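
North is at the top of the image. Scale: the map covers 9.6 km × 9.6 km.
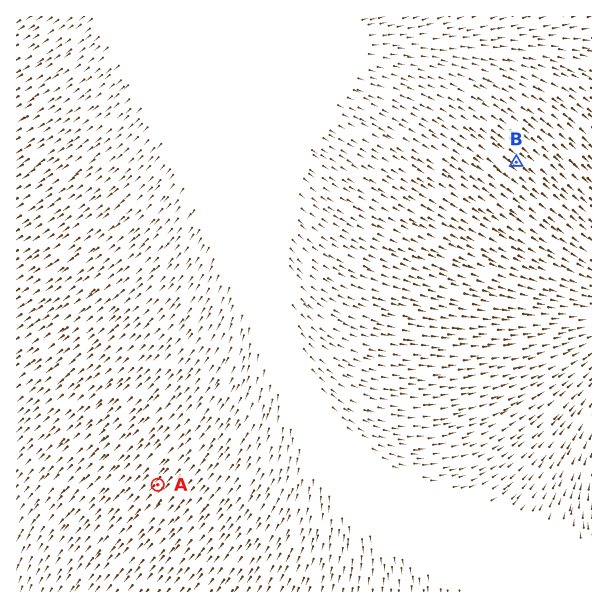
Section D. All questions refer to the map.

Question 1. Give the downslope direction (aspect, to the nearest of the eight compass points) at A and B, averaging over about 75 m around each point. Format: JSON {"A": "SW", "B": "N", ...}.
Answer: {"A": "SW", "B": "SE"}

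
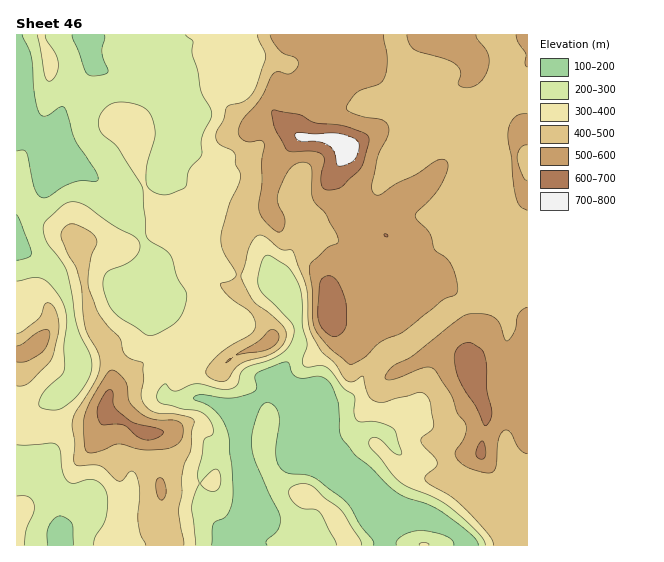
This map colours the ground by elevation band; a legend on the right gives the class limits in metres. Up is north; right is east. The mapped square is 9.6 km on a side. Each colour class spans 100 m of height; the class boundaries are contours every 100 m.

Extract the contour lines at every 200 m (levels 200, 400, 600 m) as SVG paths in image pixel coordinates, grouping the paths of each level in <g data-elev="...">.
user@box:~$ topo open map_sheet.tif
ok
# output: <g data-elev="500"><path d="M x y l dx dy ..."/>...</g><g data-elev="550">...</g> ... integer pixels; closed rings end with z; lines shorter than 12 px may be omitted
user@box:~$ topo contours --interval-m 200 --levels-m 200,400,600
<g data-elev="200"><path d="M47 545l0-12 2-6 5-8 7-3 6 3 5 5 2 21"/><path d="M211 545l2-21 3-3 10-5 4-6 2-9 1-17-4-44-4-15-6-10-9-8-15-7-1-3 8-2 29 3 20-5 4-2 2-3-2-11 2-4 29-11 3 1 3 10 5 4 6 1 16-2 6 2 5 5 8 20 3 33 15 20 14 11 17 18 11 8 9 5 23 7 16 10 27 21 4 5 1 4"/><path d="M374 545l-1-5-12-14-12-21-7-7-29-21-8-2-16-2-9-5-3-7-1-8 3-29 0-9-5-9-7-3-5 2-4 7-5 16-2 13 4 20 25 56-1 11-4 5-8 7-1 3 1 2"/><path d="M454 545l-2-5-6-4-12-4-13-1-10 1-9 4-5 5 0 4"/><path d="M17 215l4 7 10 31-2 4-12 3"/><path d="M22 35l9 22 3 36 5 20 3 3 4 0 13-9 3 0 3 1 10 32 20 31 3 9-3 1-13 0-8 1-12 5-13 10-7 1-4-3-4-7-8-36-3-2-6 1"/><path d="M105 35l-3 17 6 20-4 3-10 1-5-1-3-3-14-37"/></g><g data-elev="400"><path d="M184 545l-5-36 3-16 0-18 2-11 7-15 0-16 3-13-4-3-13-3-22-1-6-4-5-5-3-9 3-15-1-17-12-4-6-5-5-15-12-12-9-12-10-26-1-9 1-13 3-12 5-11-1-5-3-5-6-4-10-5-7-1-7 5-2 8 6 16 10 18 5 17 3 39 4 9 9 16 2 11-4 16-20 33-3 7-1 8 3 17-1 18 4 4 16-1 7 1 14 13 4 2 4-1 7-8 3-1 2 2 5 16-2 35 3 11 5 10"/><path d="M17 386l6 0 6-3 23-24 7-31-1-11-4-10-4-4-4 0-7 16-16 12-6 3"/><path d="M258 35l8 22-10 30-4 8-6 5-19 7-4 13-6 11-1 5 0 4 3 4 12 6 4 3 0 11 6 12-3 9-9 20-8 32 2 14 13 24-3 4-11 4-2 2 10 12 21 16 4 7 0 7-5 8-20 11-13 10-10 12 0 7 8 5 10 1 3-2 6-10 6-5 30-9 8-5 5-6 3-8-2-8-13-13-17-13-13-26 8-29 8-11 4-1 4 1 17 14 9 0 3 3 12 34 4 42 11 21 14 14 8 13 4 4 6 1 10-6 5 19 3 4 4 2 10 1 34-10 4 1 4 3 3 7 4 22-3 6-9 6-1 4 3 6 11 11 2 6-2 4-10 8 0 4 6 5 20 12 11 9 26 27 4 7 2 5"/></g><g data-elev="600"><path d="M479 459l4 0 3-4-1-11-3-3-4 5-2 6 0 4z"/><path d="M147 440l11-2 5-6-5-3-20-5-8-3-15-13-2-5 0-11-3-3-3 1-5 8-4 10-1 8 4 8 2 1 12-1 8 1 16 12z"/><path d="M484 425l2 1 3-3 3-10-5-24-2-30-4-10-10-6-5 0-7 3-4 6-1 7 2 10 5 15 15 23z"/><path d="M331 336l7 0 7-7 2-6-1-15-1-11-6-13-5-6-5-2-6 1-3 6-2 32 3 12z"/><path d="M325 189l6 1 10-3 18-17 4-7 6-19-1-8-5-3-17-7-31-3-16-8-26-5-1 3 3 15 12 22 6 2 21-1 6 2 3 3 1 5-3 19 1 6z"/></g>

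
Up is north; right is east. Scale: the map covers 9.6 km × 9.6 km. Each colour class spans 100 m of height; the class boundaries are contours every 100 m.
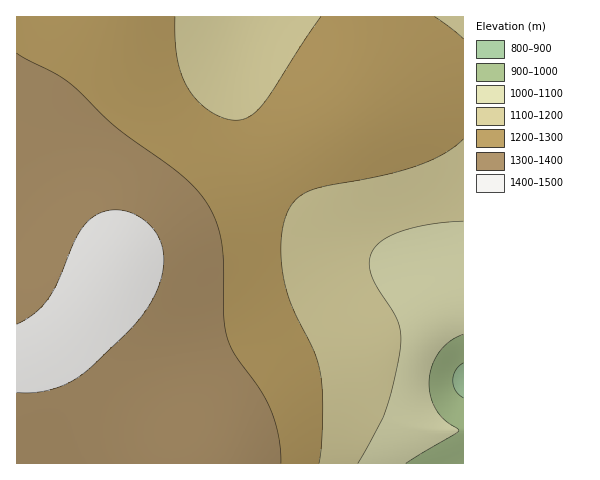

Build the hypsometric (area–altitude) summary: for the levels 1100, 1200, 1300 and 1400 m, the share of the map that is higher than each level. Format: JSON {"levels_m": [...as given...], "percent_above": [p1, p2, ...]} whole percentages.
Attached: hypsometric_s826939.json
{"levels_m": [1100, 1200, 1300, 1400], "percent_above": [91, 71, 37, 8]}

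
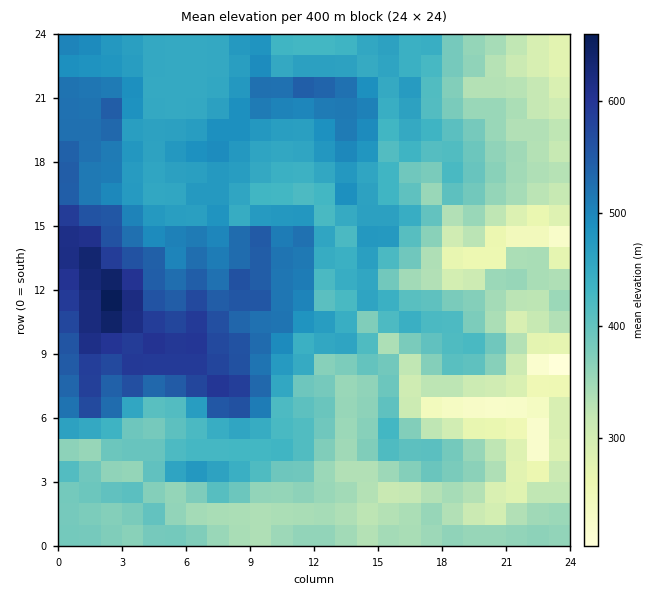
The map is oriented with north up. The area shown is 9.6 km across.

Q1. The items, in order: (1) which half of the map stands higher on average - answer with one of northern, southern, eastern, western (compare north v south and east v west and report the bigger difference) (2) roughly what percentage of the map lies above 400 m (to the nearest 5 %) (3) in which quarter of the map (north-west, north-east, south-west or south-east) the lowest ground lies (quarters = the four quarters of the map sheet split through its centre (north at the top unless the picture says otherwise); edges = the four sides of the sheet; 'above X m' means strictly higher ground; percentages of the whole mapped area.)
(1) On average the western half of the map is the higher ground.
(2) About 55 % of the map lies above 400 m.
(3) The lowest ground is in the south-east quarter.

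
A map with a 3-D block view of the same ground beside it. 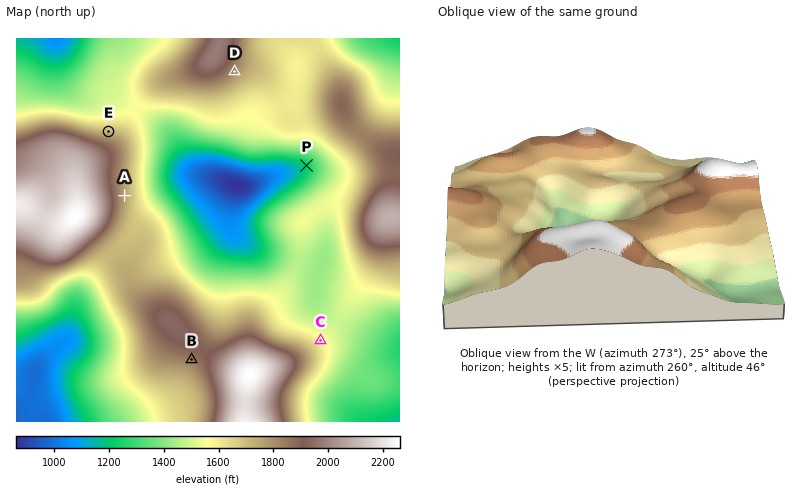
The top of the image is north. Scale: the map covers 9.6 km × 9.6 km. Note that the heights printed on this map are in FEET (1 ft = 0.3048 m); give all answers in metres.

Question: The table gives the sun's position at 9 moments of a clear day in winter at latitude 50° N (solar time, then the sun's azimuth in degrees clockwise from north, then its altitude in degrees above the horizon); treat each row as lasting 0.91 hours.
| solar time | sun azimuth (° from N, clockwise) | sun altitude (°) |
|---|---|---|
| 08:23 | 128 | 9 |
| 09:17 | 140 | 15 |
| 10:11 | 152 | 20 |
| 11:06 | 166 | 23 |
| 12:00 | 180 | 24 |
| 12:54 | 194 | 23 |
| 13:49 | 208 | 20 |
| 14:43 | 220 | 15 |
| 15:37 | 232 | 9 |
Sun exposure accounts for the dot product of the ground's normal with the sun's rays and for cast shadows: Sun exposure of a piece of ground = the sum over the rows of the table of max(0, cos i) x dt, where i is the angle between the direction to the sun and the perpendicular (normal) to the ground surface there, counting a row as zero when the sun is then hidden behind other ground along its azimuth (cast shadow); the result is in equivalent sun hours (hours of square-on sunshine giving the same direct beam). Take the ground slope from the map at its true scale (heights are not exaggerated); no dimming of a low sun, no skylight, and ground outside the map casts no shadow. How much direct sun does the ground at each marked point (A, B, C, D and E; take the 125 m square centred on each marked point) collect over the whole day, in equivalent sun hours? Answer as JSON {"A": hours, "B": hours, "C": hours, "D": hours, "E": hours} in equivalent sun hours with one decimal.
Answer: {"A": 2.4, "B": 2.9, "C": 2.0, "D": 2.8, "E": 1.5}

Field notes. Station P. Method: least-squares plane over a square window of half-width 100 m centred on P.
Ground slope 6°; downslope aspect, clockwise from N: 242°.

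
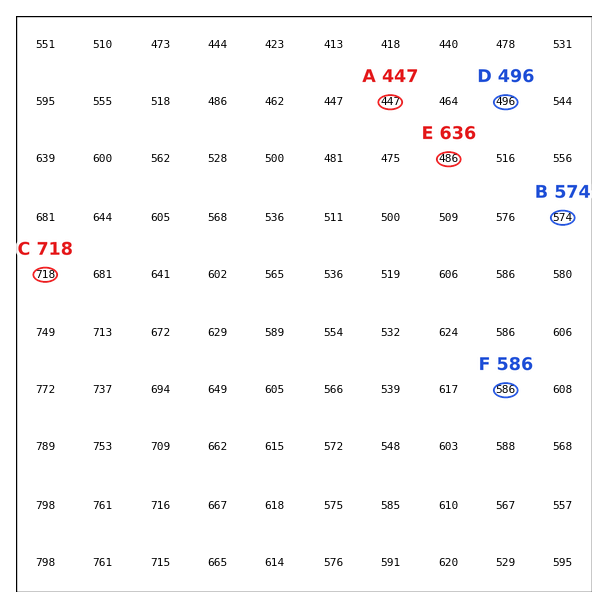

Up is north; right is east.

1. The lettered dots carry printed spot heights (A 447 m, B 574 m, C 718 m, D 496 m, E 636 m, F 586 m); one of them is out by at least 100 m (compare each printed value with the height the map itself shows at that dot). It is E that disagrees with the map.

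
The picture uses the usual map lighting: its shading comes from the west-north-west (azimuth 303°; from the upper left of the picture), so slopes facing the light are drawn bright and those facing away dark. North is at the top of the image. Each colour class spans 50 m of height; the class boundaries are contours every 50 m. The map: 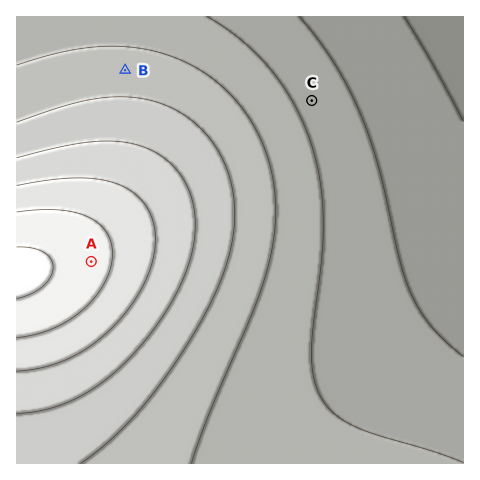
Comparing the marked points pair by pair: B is above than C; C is below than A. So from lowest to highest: C B A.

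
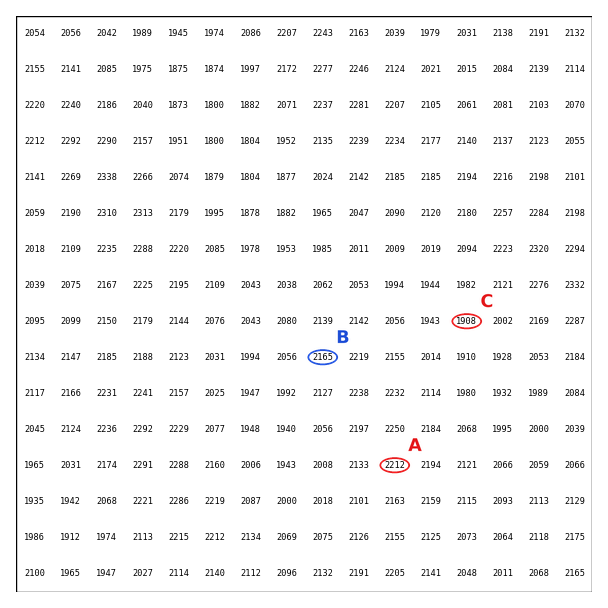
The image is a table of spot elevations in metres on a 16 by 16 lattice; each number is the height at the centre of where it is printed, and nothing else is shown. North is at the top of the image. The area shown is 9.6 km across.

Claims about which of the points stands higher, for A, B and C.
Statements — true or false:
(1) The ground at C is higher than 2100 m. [false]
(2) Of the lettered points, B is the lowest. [false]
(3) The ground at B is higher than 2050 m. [true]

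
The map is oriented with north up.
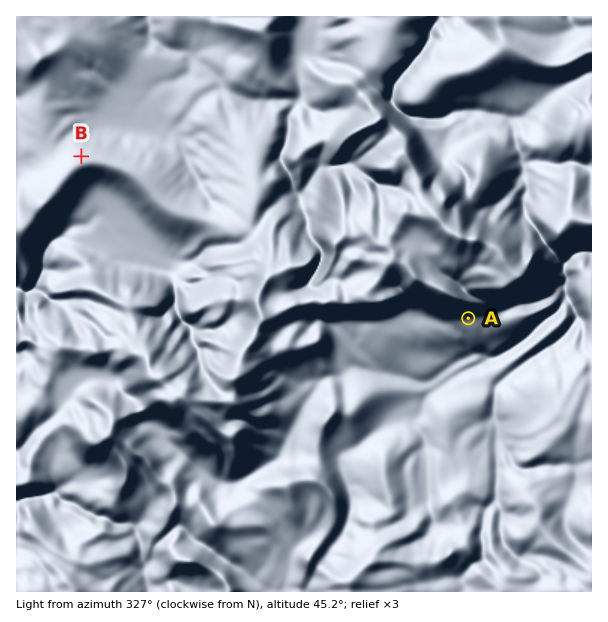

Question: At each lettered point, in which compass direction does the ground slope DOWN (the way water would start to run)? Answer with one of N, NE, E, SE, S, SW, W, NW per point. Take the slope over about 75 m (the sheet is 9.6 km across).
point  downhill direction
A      S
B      N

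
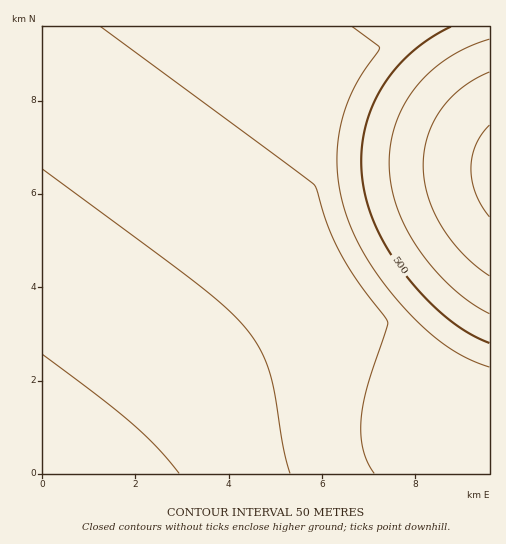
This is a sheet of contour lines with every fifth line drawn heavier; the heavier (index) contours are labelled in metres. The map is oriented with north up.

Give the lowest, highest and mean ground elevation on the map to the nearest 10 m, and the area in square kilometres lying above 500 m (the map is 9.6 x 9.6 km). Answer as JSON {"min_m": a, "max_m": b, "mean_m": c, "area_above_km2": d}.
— {"min_m": 270, "max_m": 660, "mean_m": 410, "area_above_km2": 13.9}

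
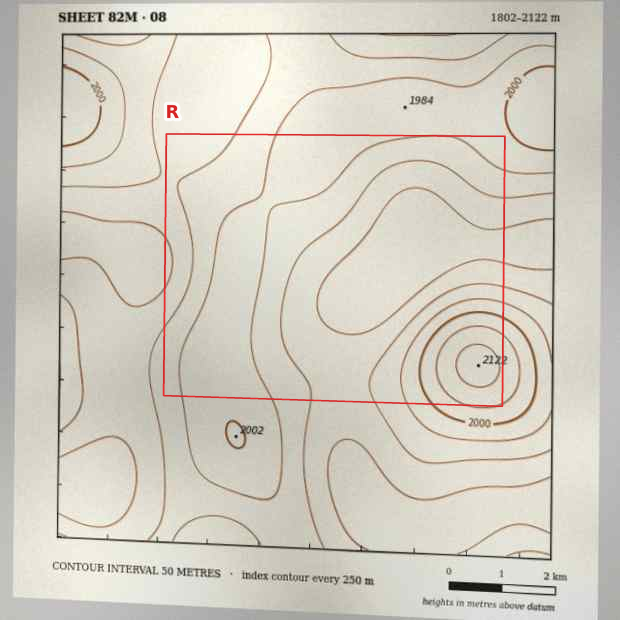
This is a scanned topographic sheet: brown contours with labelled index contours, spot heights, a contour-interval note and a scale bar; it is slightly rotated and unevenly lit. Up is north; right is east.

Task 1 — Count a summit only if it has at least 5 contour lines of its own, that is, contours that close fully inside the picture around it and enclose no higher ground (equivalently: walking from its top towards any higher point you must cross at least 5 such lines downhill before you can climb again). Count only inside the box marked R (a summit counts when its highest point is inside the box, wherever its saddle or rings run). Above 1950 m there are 0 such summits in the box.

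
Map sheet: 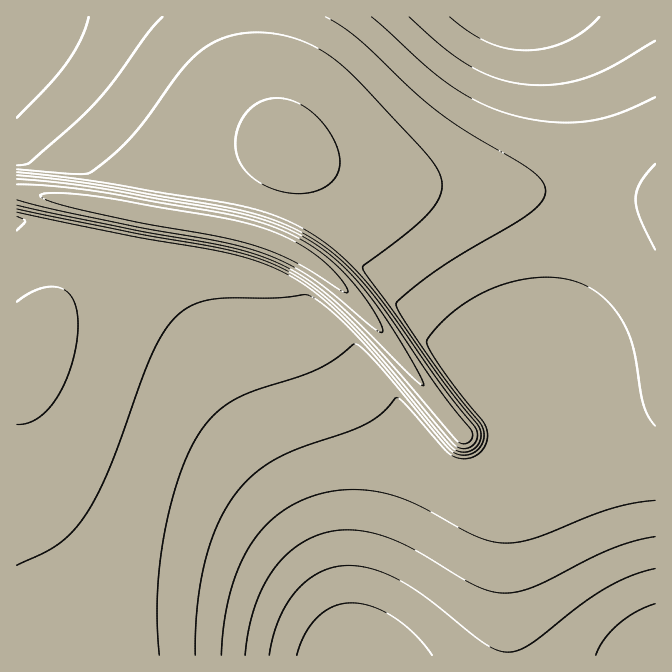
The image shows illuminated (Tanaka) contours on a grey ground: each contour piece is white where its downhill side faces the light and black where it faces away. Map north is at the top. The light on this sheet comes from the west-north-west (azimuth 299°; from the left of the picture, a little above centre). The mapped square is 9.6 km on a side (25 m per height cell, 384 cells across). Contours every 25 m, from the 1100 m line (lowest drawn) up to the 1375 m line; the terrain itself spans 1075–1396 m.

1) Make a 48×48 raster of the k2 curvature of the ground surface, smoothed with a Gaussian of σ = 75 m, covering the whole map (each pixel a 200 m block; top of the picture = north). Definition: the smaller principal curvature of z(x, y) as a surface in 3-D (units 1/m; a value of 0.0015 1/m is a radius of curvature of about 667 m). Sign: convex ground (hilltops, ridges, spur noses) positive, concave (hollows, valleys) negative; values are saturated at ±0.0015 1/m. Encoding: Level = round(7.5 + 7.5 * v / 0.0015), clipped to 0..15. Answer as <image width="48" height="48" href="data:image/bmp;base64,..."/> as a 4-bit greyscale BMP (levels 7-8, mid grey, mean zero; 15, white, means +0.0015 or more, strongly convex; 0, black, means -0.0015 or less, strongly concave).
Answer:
<image width="48" height="48" href="data:image/bmp;base64,Qk32BAAAAAAAAHYAAAAoAAAAMAAAADAAAAABAAQAAAAAAIAEAAATCwAAEwsAABAAAAAAAAAAAAAAABEREQAiIiIAMzMzAERERABVVVUAZmZmAHd3dwCIiIgAmZmZAKqqqgC7u7sAzMzMAN3d3QDu7u4A////AHd3d3d3d3d3d3d3d3d3d3d3d3d3d3d3d3d3d3d3d3d3d3d3d3d3d3d3d3d3d3d3d3d3d3d3d3d3d3d3d3d3d3d3d3d3d3d3d3d3d3d3d3d3d3d3d3d3d3d3d3d3d3d3d3d3d3d3d3d3d3d3d3d3d3d3d3d3d3d3d3d3d3d3d3d3d3d3d3d3d3d3d3d3d3d3d3d3d3d3d3d3d3d3d3d3d3d4iIiId3d3d3d3d3d3d3d3d3d3d3d3d3eIiIiIh3d3d3d3d3d3d3d3d3d3d3d3d3eIiIiIh3d3d3d3d3d3d3d3d3d3d3d3d3eIiIiIh3d3d3d3d3d3d3d3d3d3d3d3d3eIiIiIh3d3d3d3d3d3d3d3d3d3d3d3d3d4iIiIh3d3d3d3d3d3d3d3d3d3d3d3d3d4iIiIh3d3d3d3d3d3d3d3d3d3d3d3d3d3eIiId3d3d4h3d3d3d3d3d3d3d3d3d3cgFoiHd3d3d4iId3d3d3d3d3d3d3d3d3EpQHd3d3d3d4iIh3d3d3d3d3d3d3d3dyGMsGd3d3d3d4iIiHd3d3d3d3d3h3d3dAd4YHd3d3d3d4iIiIh3d3d3d3d4iHd3UGd2BXd3d3d3d4iIiIh3d3d3d3d4iHd2BHdwN3d3d3d3d4iIiIh3d3d3d3eIiHdxJ3cSd3d3d3d3d4iIiId3d3d3d3eIh3cwd3MHd3d3d3d3d4iIiId3d3d3d3d3d3UGd1Bnd3d3d3d3d4iIiHd3d3d3d3d3d2BXdwR3d3d3d3d3d4iIiHd3d3d3d3d3dgR3cDd3d3d3d3d3d4iIh3d3d3d3d3d3YDeIIXd3d3d3d3d3d4iIh3d3d3d3d3d2A3iEBnd3d3d3d3d3d4iId3d3d3d3d3dAR4hQZ3d3d3d3d3d3d4iId3d3d3d3d0AGeIUFd3d3d3d3d3d3d4iHd3d3d3ZTEBV3iEBXd3d3d3d3d3d3d4iHd3dkIAACRneIggZ4h3d3d3d3d3d3d3dlQgABNWd3d4iEAniIiId3d3d3d3d3dwAAE1eIiHeIiHMAV4iIiIh3d3d3d3d3d1Z4iIiHd3dkIAJXiIiIiIh3d3d3d3d3d4iIiIh1MQABNXeIiIiIiIh3d3d3d3d3d4h2UxAAJGd3eIiIiIiIiIh3d3d3d3d3dxAAEkZ3d3d4iIiIiIiIiId3d3d3d3d3d0Z3d3d3d3d4iIiIiIiIh3d3d3d3d3d3d3d3d3d3d3eIiIiIiIiId3d3d3d3d3d3d3d3d3d3d3iIiIiIiIiHd3d3d3d3d3d3d3d3d3d3d4iIiIiIiIiHd3d3d3d3d3d3d3d3d3d3eIiIiIiIiIiHd3d3d3d3d3d3d3d3d3d3eIiIiIiIiIiHd3d3d3d3d3d3d3d3d3d3iIiIiIiIiIiHd3d3d3d3d3d3d3d3d3d3iIiIiIiIiIiId3d3d3d3d3d3d3d3d3d3iIiIiIiIiIiIh3d3d3d3d3d3d3d3d3d3d4iIiIiIiIiIh3d3d3d3d3d3d3d3d3d3d3iIiIiIiIiId3d3d3d3d3d3dw=="/>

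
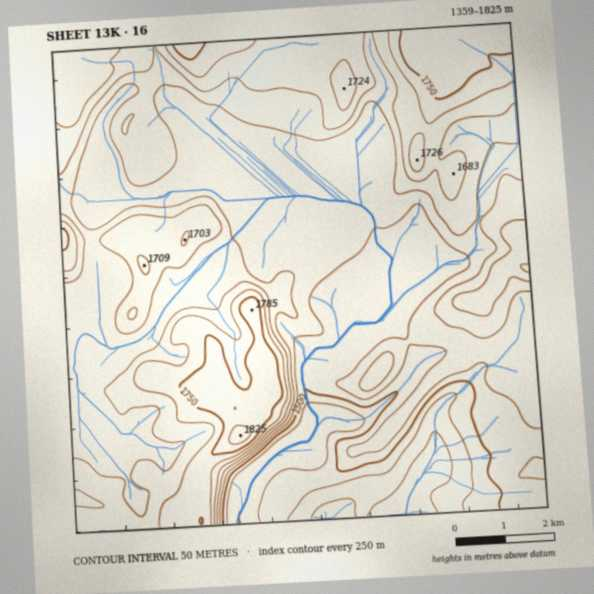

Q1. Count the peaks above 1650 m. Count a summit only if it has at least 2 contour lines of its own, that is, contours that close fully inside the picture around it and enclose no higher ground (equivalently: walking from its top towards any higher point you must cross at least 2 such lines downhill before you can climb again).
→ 2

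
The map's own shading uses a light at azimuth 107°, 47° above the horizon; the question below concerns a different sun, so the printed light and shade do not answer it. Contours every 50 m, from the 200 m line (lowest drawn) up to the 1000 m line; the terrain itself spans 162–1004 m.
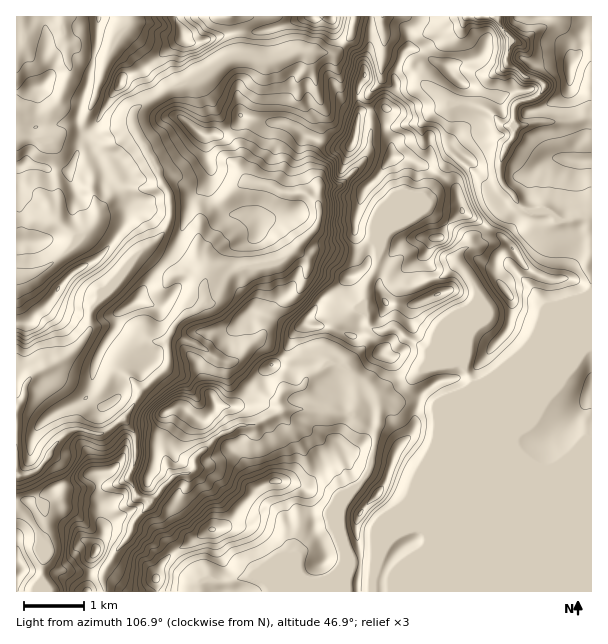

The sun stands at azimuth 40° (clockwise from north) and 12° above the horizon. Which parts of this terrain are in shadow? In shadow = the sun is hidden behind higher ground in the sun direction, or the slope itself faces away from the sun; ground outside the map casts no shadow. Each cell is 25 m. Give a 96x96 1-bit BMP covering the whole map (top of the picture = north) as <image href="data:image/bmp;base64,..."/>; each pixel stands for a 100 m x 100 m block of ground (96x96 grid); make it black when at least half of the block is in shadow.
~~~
<image width="96" height="96" href="data:image/bmp;base64,Qk2+BAAAAAAAAD4AAAAoAAAAYAAAAGAAAAABAAEAAAAAAIAEAAATCwAAEwsAAAIAAAAAAAAA////AAAAAAAfgf8AAAAAAAAAAAAfwH4QAAAAAAAAAAAP4Hw+AABAAAAAAAAP8Hw/wABgAAAAAAAP+Dg/wAAAAAAAAAAH+DAfwAAAAAAAAAAH+AQf/AABgAAAAAAH+AQP/gAHgAAAAAAHwAED/gAHgAAAAAADwAwB/AAHgAAAAAADjAwAAAADgAAAAAAAGAAAAAADgAAAAAAH+AAAAAABgAAAAAAH8AEAAAcBAAAAAAAD8AAAAH+AGAAAAAAB8B4AAH+AAAAAAAAB8B4ABH8AAAAAAAAA+BwADDgAAAAAAAAA+DhACAAAAAAAAADAcDh0AAAAGAAAAADgADx/kAAAHAAAAADhwDzj4AAAHAAAAADB4Dz8cAAADAAAAADC4D/+YAAADAAAAADDQD//AAAAAAAAAADDgD//gAAAAAAAAADD/j//4AAAAAAAAADB/z//PAAAAAAAAADB/z/8PwAAAAAAAACA8B+wHgAAAAAAAAAAAAAAEAAAAAAAAAAAAAADgAAAAAAAAAAAAAADAAAAAAAAAAAAAAAGAAAAcAEAAAAAAAgAAAAA+ACAAAAAAAn4AAAB/AAAAAAAAAD8AGAB/gAIAAAAAAD4AAAf/gAAAACAAAB4cAQ//AAAAADwAABw8D//8AAAAAD8AABz4H//wAAAAAD/EAAvwD//gAAAAAD/HAAfgD//AOAIAAD/DgAQAD/4B8AeAACCDw8AADwAG8AfgAAAB/8AAAAAM/wfwAAAAH8AAAAAOf8fwAAAAAgAAAAAPf/f4AAAAAAAAAIAOA/f44AAAAAAAAOAEACfw+AAAAAAAAPCEAAfh/gAMAAAAA//AAAfB/gAOAAABB/8AAw/DgAAHAAAfx/4AOA+GAAAAAAAf8/8APA8MAAAAAAAf+/+AfgwcAAAAAAAf///AP+AYAAAAAAAD///AP+OQAAAAAABgH//gH4/gAAAAArBwD//AAB4AAAAAAJh4D//AAD8AAAAgABhAB//AAD4AAABgABxAB//AAPwAAAAgQBxAB//AAeAAAAAgABwAB//gAeADAABhABwAB//gAeAGAABhAHwAf//g/+AMAABgAPgA///g/8AcAABgAP+D///A/4AYAABAAf/D///g/wAQAAAAAf/H///8uAAQAAAAA//H///+AAQAAAAAA/+P///OAAAAAAAAA//////OAAAAAAAAA/////uGAAAAAAAAA//T/8PGAAAEAAAAA/8D/4HGAAAMAAAQAf4GBAfOAAAPAAAAAfwGAAfmAAA/8AADABAOAA/mAABn8AADjgAAAA/iAABsGAAB/4AAAA/gAGAP3AAB/8AEAA/gAPgH/gAA//AEAA/gAfgB/AAA4/gAAA/ggfAB/AAAY/wAAA3xg+AD/AAAYP4AHgnxA8AP/AAAAP+AP8HwA4AfnAAAAH/H//DggAAeGAAEAH/////AwAAdAAAOAf////+AAAAfgAAOAfx///8wAAAfgAAOAfgD//4wwAA/gAAGAfgAB/84wAA/gAAGAfgAAf44AAA/wAACAfAAAOAYAAAYAA="/>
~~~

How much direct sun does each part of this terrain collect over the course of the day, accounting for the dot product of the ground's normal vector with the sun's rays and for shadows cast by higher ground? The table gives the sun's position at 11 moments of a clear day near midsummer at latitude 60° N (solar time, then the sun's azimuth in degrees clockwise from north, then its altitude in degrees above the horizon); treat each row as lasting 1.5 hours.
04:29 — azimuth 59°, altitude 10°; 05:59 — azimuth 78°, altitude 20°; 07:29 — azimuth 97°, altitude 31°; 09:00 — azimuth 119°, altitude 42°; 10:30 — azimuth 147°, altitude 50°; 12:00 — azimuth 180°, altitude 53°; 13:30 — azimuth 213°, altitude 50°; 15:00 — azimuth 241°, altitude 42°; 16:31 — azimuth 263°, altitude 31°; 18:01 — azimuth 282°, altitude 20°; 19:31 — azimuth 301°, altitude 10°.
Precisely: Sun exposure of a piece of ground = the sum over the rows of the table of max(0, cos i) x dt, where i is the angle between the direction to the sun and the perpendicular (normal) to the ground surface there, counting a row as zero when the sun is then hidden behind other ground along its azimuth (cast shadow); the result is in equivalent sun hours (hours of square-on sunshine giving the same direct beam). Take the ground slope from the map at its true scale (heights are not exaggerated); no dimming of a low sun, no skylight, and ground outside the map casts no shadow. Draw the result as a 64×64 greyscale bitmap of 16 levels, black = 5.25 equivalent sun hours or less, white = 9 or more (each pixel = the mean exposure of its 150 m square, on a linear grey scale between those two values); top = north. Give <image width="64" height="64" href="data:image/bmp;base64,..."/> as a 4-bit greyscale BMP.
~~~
<image width="64" height="64" href="data:image/bmp;base64,Qk12CAAAAAAAAHYAAAAoAAAAQAAAAEAAAAABAAQAAAAAAAAIAAATCwAAEwsAABAAAAAAAAAAAAAAABEREQAiIiIAMzMzAERERABVVVUAZmZmAHd3dwCIiIgAmZmZAKqqqgC7u7sAzMzMAN3d3QDu7u4A////ALu5y4mGyazu3Mq7vMzN3d3d3d3M3d3d3d3d3d3d3d3d3LzYeLiYqr3MzNzd3MzMzN7d3Mzd3d3d3d3d3d3d3d3ZeKzd63aKqs3c3d7d3MzM3u3dzN7d3d3d3d3d3d3d3cVpjO3dg4hozt3t7u7dzMzM3d3c3e3d3d3d3d3d3d3dmJqp3MzCQ4eM3d3u7u7t3N3M3dzM3t3d3d3d3d3d3d28qbqtiNsmOJe97e3u7u3d3czNy8y83d3d3d3d3d3d3bzLy4Vs3YSGRnfO7u7u3d3NrL3LzMu83d3d3d3d3d3drNy4VczNxYd0A1ms3d3d3c26ndyrzMzN3d3d3d3d3d3NzLhrzMzaJapiJXndzd3d3cqK3brMzM3d3d3d3d3d3e3MysvN3IdVnLdCN77c7t3u3JadzbvMzd3d3d3d3d3dm83buszMk7hLynRFa+7u7u7cyFrdy7zN3d3d3d3d3d0TeszMzZMH3UW5mIV6zu7uzN7chJ3LvMzd3d3d3d3d3WICJ87u6Qfe1UebiIVHqqvN7u63fcy8zN3d3d3d3d3d7HQyRqvMIK7N2oq7l1Mlis3e7sqc3bzM3d3d3d3d3d3O1WdiEClAnd7bvtzKhleKzd3u2qzd3Mzd3d3d3e7d3b3bjMkxFCCt3u6nztzLqarMze3but7szN3d3d3e7u3dve2VmCNVEaze7ttZvMzLu7vNy8y6ze283d3d3d3e7t287togR0QGre7u3bVZrMzLzLqrvMqb3bzd3d3d3d3u7rve7dzboiut7u7u3rq5zN3bqrzd3LrMvd3d3d3d3d7uu6zu7u7IZ4vu7c3u7u7MzMzMzd3cy8rN3d3d3d3d3e7Lub3u7exTIDzIjN3d7u7t7u7t3d3czMzd3d3d3d3d3tzbmb3d3cIwACGshq3d7d3d3d3d3e3e3c3d3d3d3d3e3d3KrN3Ny4QAA2M2nd7d3d3d3d3u7bzu7d3d3d3d3c3tzdzM3dzO2nQ2QTZp3u7e3dy7zu7sqKze7t3d3d3dzO7d3Mvd3e7dmszKiFWu7t7t3L3u7u7bqrze7c3d3d3L7u7bl83d3d2szbmst0SL3d3d3e7u7tzd3c3u3M3d3dzu7d2mjd3d3JvJa+7skyvtzNze3NzNzd3dzO7tzN3d3d3d7tlb7t3dunjO7u26q+7d3d7sq6nO3d3bvu7czd3dzc3e3Hbe3d7ave7e7su63t3d3dypre3czMqa7t3N3d3u3t7tyb7t3exkZ6zu7bmM3NzMzeze7tzLu5jN3czN3azu7d2q3u7u7rhkJb7uxhO83dy97d7u7bu7uc3dzN3dic7tzKRK7u7u3duDOczGEE3e7cze7u7dy7us3tzM3d2Xi+3MyUJ8zM3t3ctzm8tSKd7u3Mq5nN3dqM3svM3t3blmzd3LtjnMzN3N3LZGmpIhje7cu9yEWLp63crM7u7t3KVM3e27Vr3czd3cumVmhERK7uzd7uyERYvcu87u7tzu2kTN3tumne7e7d3LuXZ3aJiL3d3e7ux4u9y77Id3nO7utSfd7bmL3u3d3d3cynZoVHzd3c3uyavKvc61abvd7u7slnze25jO7e7u7u7rmMp4nN3d3c7c2oec3Waczd3u7u3cqt7tyZ3s3u3e7dy5m7zO3d3e7tvdqprFWL3d3czMzd3Lvu7ti+ze7t3czauGis7c3aqru83MylOLzd3d3MzN7ty97u653d7u7dzNuoervdzN2mZZ3N6gKtzdzN3d3d7u7c3e7sre7d3d3MzKdJi93MzdyZrd2UabzN3u3e7u3e7u3d3dqs7uy8y7u5g0qaztzMzcvMx1ebvO7u7u7t7d7t7d3dyrzu7LqqqZZTi6zO7czMzLy3eKq+7u7u7t7t7d3u3Mup3N7uyqqqzKqJU63u3M3M3JeZqe7u7u7u7u7t7t3e7a3cze7cvN7synqnNs7u7u7bmJuM7u7u7u7u7t3e3e24nd3e7dzd7t26masyfe7u7apIzIrd7u7u7dzMzd7d7JjO7u7svN3u3bu6rcda7u3clY7MmM3e7u7qurzN7t3Ji97u7u3e3u7uzNzN3Hi8uqqK2azFvczMzMus3c3d3Kms3e7u7u3u7u7t2ovdmsu6uaya3dl83Lu8zd7uzN3cur3d3u7t7u7u7ux3RLyLu8mqqr3d3WrMzMze3u7d3dzMve7ux4nO7u7tt1VHrJzJZjSLzd2mp4mrzM3d3c3L3d27zdtEda3ty7llYYiLve7bdb3d3N193d7t3d3dzLrO3chDQlmImpiHZVo3t2nN25rM3d3N6yjO7u7u7u3cya7t3JRFmpqamZqqmVu3lSZCSLzd7u7tkgLO7t3u7cvIi93t25mruZuaqru3jJe9UCiazN7u3d3ckEzu27zdy7pXze7u3Mupiaqqq8erNp3ATMzd7tvKqXACrO3burzcvGdr7u7u3MpUaZqryacIeoJKvd7trNwwBKvd3dzMzM28qDe83d3dzJZoq7q8pCeGZEze7tze7qBs3dzd3d3c3M3LiZrO7bzcqrvNy6u4eFB4rO3aiKvdsDat3M3d3d3Mzdypmazu3L3Mze3czd7qA6uovMu7q82xAb3czd3d3d3d3LuazM3Km97t7u7t3etGu7q7zN27zHBcvMzN3e3d3dzd26l3u4ZIrMvN3czN20fLzd3d3JhlAb7czM3t3d3dzN3dzN3ZaKqau7u83d3beLu7vd3bcwAJ3u7t3d"/>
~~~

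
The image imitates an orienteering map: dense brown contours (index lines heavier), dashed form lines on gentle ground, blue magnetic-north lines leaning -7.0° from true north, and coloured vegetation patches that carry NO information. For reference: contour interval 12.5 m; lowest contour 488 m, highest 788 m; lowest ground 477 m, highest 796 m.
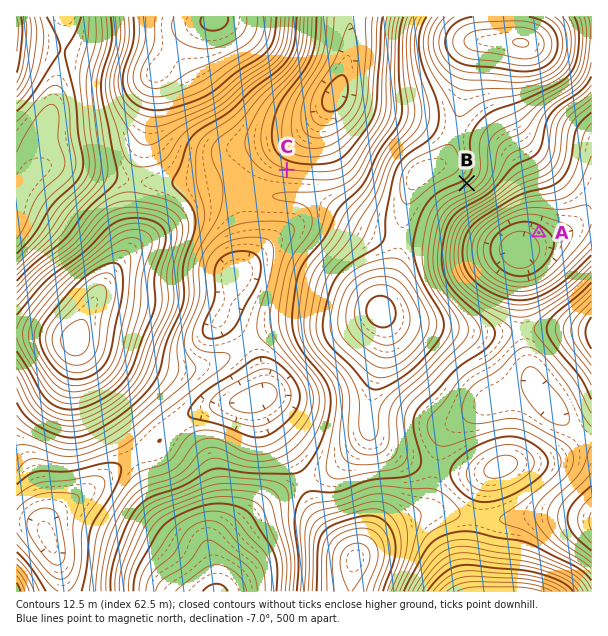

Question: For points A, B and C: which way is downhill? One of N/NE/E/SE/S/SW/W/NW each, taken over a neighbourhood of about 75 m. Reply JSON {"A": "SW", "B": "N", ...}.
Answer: {"A": "SW", "B": "SE", "C": "N"}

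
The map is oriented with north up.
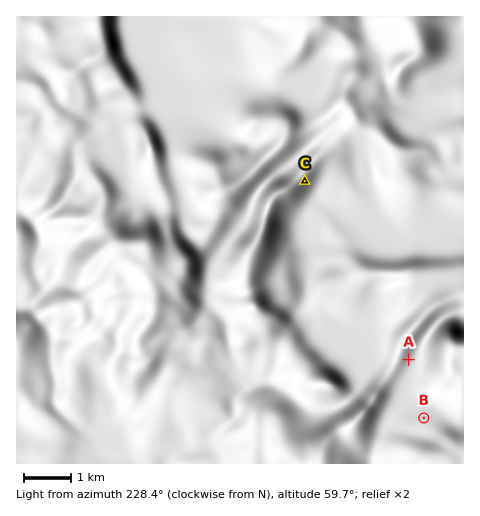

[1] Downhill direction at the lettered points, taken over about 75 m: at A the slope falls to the SE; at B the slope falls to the NW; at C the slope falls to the SE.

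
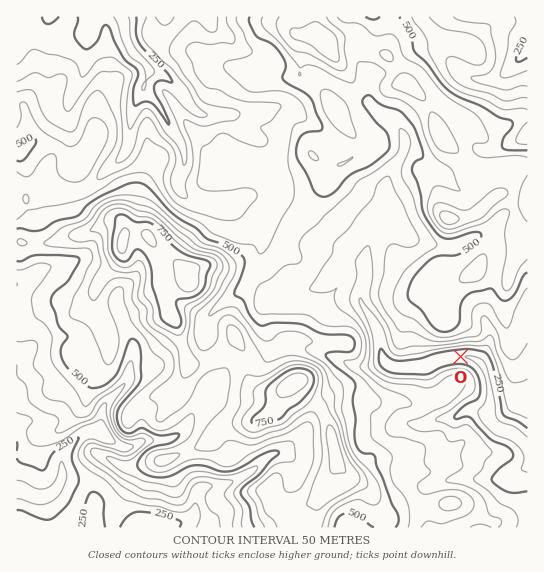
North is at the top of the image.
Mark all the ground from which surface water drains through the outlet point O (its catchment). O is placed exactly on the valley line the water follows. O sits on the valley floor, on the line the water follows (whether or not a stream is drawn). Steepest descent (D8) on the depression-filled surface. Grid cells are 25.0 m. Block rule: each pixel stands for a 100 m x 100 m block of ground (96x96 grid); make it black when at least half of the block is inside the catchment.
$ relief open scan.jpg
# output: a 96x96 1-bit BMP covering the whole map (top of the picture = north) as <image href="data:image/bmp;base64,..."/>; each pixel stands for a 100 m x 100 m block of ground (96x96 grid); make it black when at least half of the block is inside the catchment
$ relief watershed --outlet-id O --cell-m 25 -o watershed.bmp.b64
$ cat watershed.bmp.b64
<image width="96" height="96" href="data:image/bmp;base64,Qk2+BAAAAAAAAD4AAAAoAAAAYAAAAGAAAAABAAEAAAAAAIAEAAATCwAAEwsAAAIAAAAAAAAA////AAAAAAAAAAAAAAAAAAAAAAAAAAAAAAAAAAAAAAAAAAAAAAAAAAAAAAAAAAAAAAAAAAAAAAAAAAAAAAAAAAAAAAAAAAAAAAAAAAAAAAAAAAAAAAAAAAAAAAAAAAAAAAAAAAAAAAAAAAAAAAAAAAAAAAAAAAAAAAAAAAAAAAAAAAAAAAAAAAAAAAAAAAAAAAAAAAAAAAAAAAAAAAAAAAAAAAAAAAAAAAAAAAAAAAAAAAAAAAAAAAAAAAAAAAAAAAAAAAAAAAAAAAAAAAAAAAAAAAAAAAAAAAAAAAAAAAAAAAAAAAAAAAAAAAAAAAAAAAAAAAAAAAAAAAAAAAAAAAAAAAAAAAAAAAAAAAAAAAAAAAAAAAAAAAAAAAAAAAAAAAAAwAB4AAAAAAAAAAAB4H//AAAAAAAAAAAD////gAAAAAAAAAfn////wAAAAAAAAA//////wAAAAAAAAB//////4AAAAAAAAB//////8AAAAAAAAB//////8AAAAAAA8B//////8AAAAAAA/B//////4AAAAAAB/j//////4AAAAAAB/z//////4AAAAAAB////////4AAAAAAB////////4AAAAAAD////////wAAAAAAD////////gAAAAAAH////////AAAAAAAH////////AAAAAAAP////////AAAAAAAP////////AAAAAAAP////////gAAAAAAP////////gAAAAAAP////////wAAAAAAD////////8AAAAAAA////////+AAAAAAAfAP//////gAAAAAAAAD//////gAAAAAAAAD//////gAAAAAAAAB//////wAAAAAAAAA//////4AAAAAAAAA//////8AAAAAAAAAf//////wAAAAAAAAf//////wAAAAAAAAP//////wAAAAAAAAH//////wAAAAAAAAD//////wAAAAAAAAD//////wAAAAAAAAB//////gAAAAAAAAB//////AAAAAAAAAA/////+AAAAAAAAAAf////+AAAAAAAAAAP////+AAAAAAAAAAP////+AAAAAAAAAAP////+AAAAAAAAAAH////+AAAAAAAAAAB///+AAAAAAAAAAAAf//8AAAAAAAAAAAAP//4AAAAAAAAAAAAP//wAAAAAAAAAAAAP//AAAAAAAAAAAAAf//AAAAAAAAAAAAA//+AAAAAAAAAAAAA//+AAAAAAAAAAAAB//8AAAAAAAAAAAAD//8AAAAAAAAAAAAD//8AAAAAAAAAAAAH//4AAAAAAAAAAAAH//wAAAAAAAAAAAAP//gAAAAAAAAAAAAf//AAAAAAAAAAAAB//+AAAAAAAAAAAAD//8AAAAAAAAAAAAH//8AAAAAAAAAAAAH//8AAAAAAAAAAAAH//4AAAAAAAAAAAAH//wAAAAAAAAAAAAH/+AAAAAAAAAAAAAH/4AAAAAAAAAAAAAH34AAAAAAAAAAAAAAAQAAAAAAAAAAAAAAAAAAAAAAAAAAAAAAAAAAAAAAAAAAAAAAAAAAAAA="/>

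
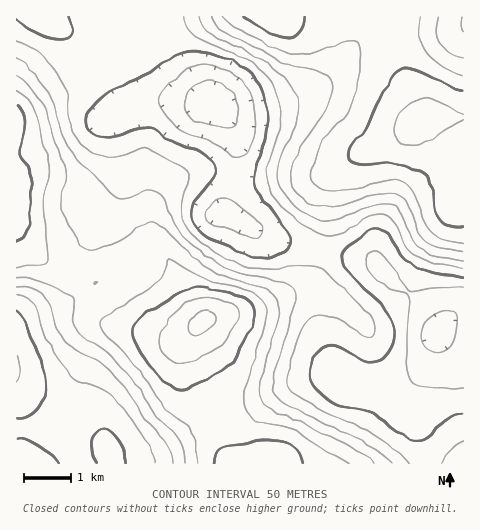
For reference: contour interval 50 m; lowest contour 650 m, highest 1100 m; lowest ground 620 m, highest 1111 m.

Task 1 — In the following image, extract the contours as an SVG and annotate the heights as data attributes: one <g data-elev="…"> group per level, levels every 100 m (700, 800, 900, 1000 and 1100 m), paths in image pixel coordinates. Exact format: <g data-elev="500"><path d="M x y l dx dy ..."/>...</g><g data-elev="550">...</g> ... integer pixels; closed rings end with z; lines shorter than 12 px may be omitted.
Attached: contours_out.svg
<g data-elev="700"><path d="M463 389l-44-2-8-5-3-8-2-11 1-29 2-30-1-9-2-2-16-5-13-8-10-11-1-10 2-4 4-3 5 0 4 2 30 36 29-3 23 1"/><path d="M17 356l4 15-1 6-3 5"/><path d="M252 238l-42-15-4-7 2-9 9-7 10-1 26 17 7 8 3 7-4 6z"/><path d="M236 157l-26-16-30-11-9-8-11-16-1-7 3-8 13-13 14-10 14-3 18 3 17 9 10 12 7 23 0 21-3 10-4 8-6 5z"/></g><g data-elev="800"><path d="M409 463l-13-12-22-16-16-9-36-15-27-16-7-10 0-14 10-32 6-14 7-8 8-2 11 1 13 6 21 14 5 1 4-2 2-5-2-7-14-19-31-30-12-7-14-2-31 5-19-2-22-8-29-18-13-13-6-14 0-14 7-23 0-5-2-4-40-20-8 0-17 7-10 1-14-2-13-7-8-8-6-10-3-12-1-27-14-23-7-9-7-7-22-10"/><path d="M463 441l-11 7-11 15"/><path d="M17 295l10 3 7 6 13 35 12 19 15 20 6 4 14 3 8 4 9 7 9 10 30 40 3 8 1 9"/><path d="M184 17l2 10 7 8 56 26 14 10 9 12 7 22 2 15-3 12-10 33-1 16 7 15 21 23 19 13 8 3 8 0 14-4 27-15 7-2 7 1 8 6 12 24 11 11 16 7 31 5"/></g><g data-elev="900"><path d="M375 463l-22-15-53-27-28-11-9-8-3-9 1-10 18-69-1-13-6-8-10-5-37-11-16-8-13-9-32-32-10-5-4-1-6 2-22 16-24 10-9 0-9-6-10-15-8-19-1-9 5-20 0-10-14-35-6-26-11-17-18-17"/><path d="M17 277l12 1 11 2 33 19 1 5-1 16 3 10 6 6 26 17 25 28 21 33 25 25 4 10 2 14"/><path d="M463 59l-14-6-9-10-3-11 2-15"/><path d="M211 17l4 8 8 6 53 28 18 8 29 6 7 5 2 12-6 18-24 37-11 23-1 8 2 7 8 13 13 9 14 2 16-3 39-11 14 1 6 3 5 6 10 27 8 10 14 7 24 6"/></g><g data-elev="1000"><path d="M304 463l-5-9-7-8-9-5-12-1-48 7-7 6-3 10"/><path d="M177 389l6 0 9-3 30-15 10-9 9-14 13-28 0-11-6-8-11-5-16-5-18-3-11 0-11 4-32 19-12 10-4 6 0 7 7 17 8 12 12 13 9 9z"/><path d="M17 242l7-7 5-11 2-42-2-10-9-20 0-7 5-16 0-10-3-8-5-6"/><path d="M463 91l-47-21-9-1-6 1-6 6-7 9-21 42-16 19-3 7 2 7 7 4 40 1 15 3 10 4 5 4 3 6 5 28 5 10 9 6 14 0"/><path d="M243 17l29 16 15 5 7-2 6-4 3-6 1-9"/></g><g data-elev="1100"><path d="M194 335l8-1 9-6 5-8-2-6-5-2-6-1-10 5-3 5-1 6 1 6z"/></g>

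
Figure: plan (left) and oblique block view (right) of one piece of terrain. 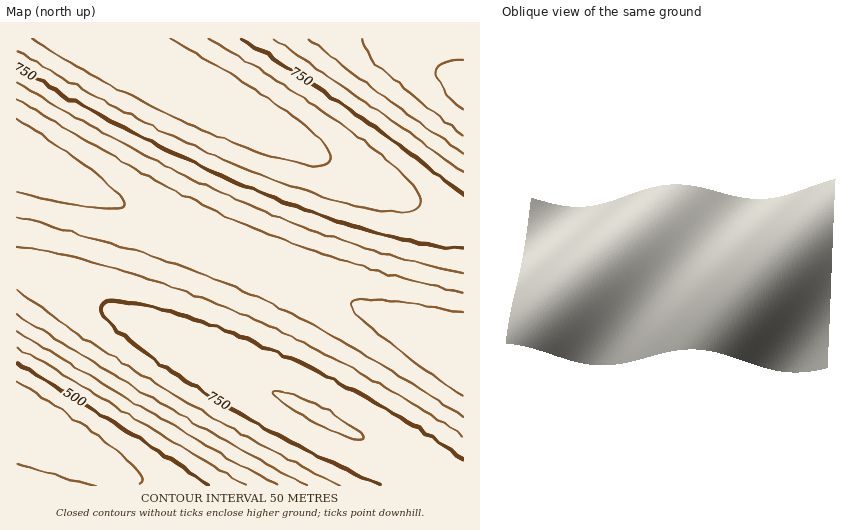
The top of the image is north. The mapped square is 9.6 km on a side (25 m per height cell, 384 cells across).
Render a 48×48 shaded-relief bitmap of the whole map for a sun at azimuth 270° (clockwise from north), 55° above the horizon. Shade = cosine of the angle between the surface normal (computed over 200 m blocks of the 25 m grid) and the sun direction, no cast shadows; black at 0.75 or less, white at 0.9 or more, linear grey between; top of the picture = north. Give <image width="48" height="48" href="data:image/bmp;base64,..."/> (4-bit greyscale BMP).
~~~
<image width="48" height="48" href="data:image/bmp;base64,Qk32BAAAAAAAAHYAAAAoAAAAMAAAADAAAAABAAQAAAAAAIAEAAATCwAAEwsAABAAAAAAAAAAAAAAABEREQAiIiIAMzMzAERERABVVVUAZmZmAHd3dwCIiIgAmZmZAKqqqgC7u7sAzMzMAN3d3QDu7u4A////AEVVVWZnd4iJmZqqqqqqqqqqqpmZiId2ZlVVZmd3iImZqqqqqqqqqqqqqZmYh3dmVVVmZ3eIiZmqqqqqqqqqqqqpmZiId2ZVRGZnd4iJmaqqqqu7u6qqqqqZmIh3ZlVEM2Z3iImZqqqqu7u7u6qqqpmZiHd2ZVRDM3eIiZmqqqq7u7u7uqqqqZmIh3ZlVEMzIoiJmaqqq7u7u7u7qqqpmYiHdmVUQzMiIomZqqqru7u7u7uqqqqZmId2ZlVEMyIiIpmqqqu7u7u7u7qqqpmYiHdmVUQzMiIiIqqqq7u7u7u7uqqqmZiId2ZVREMzIiIiIqqqu7u7u7u7qqqpmYh3ZlVUQzMiIiIiI6q7u7u7u7uqqqmZiHd2ZVREMzIiIiIzM7u7u7u7u6qqqZmIh3ZlVEQzMzIiMzMzRLu7u7u7qqqpmYiHdmVVREMzMzMzMzREVbu7u7uqqqmZiId2ZlVEQzMzMzMzRERVVbu7u6qqqZmYh3dmVVREMzMzMzRERVVWZru7qqqpmZiHd2ZVVERDMzM0RERVVWZmd7uqqqmZmId3ZlVURERERERERVVWZmd3d6qqqZmYiHdmZVVERERERERVVWZmd3d3eKqpmZiId2ZlVVRERERERVVWZmZ3d3iIiJmZmIh3ZmVVVERERERVVWZmZ3d3iIiIiJmYiHdmZVVVREREVVVVZmZ3d3iIiIiIiIiHd2ZmVVVURFVVVVZmZ3d3iIiIiIiIiId3ZmZVVVVVVVVVZmZ3d3iIiIiIiIiIiHdmZlVVVVVVVVZmZ3d4iIiIiIiIiIiIiGZmVVVVVVVVZmZ3d4iIiIiJmYiIiIiHd2ZVVVVVVVZmZ3d4iIiImZmZmYiIiId3d1VVVVVVZmZ3d3iIiJmZmZmZmYiIiHd2ZlVVVVZmZnd3iIiJmZmZmZmZmIiId3dmVVVVVmZnd3iIiJmZmZmZmZmZiIh3d2ZVVFVmZmd3iIiJmZmZmZmZmZmIiId3ZmVURGZmd3eIiJmZmZmZmZmZmZiIh3dmZVRDM2Z3eIiJmZmZqqqqmZmZmYiId2ZlVEMzInd4iImZmaqqqqqqmZmZiIh3dmVUQzMiIYiImZmaqqqqqqqpmZmYiHd2ZVRDMyIhEYiZmaqqqqqqqqqZmZiIh3ZlVUQzIiEREZmZqqqqqqqqqqmZmYiHdmZVRDMiIREREZqqqqqqqqqqqpmZiId3ZlVEMyIhEREREaqqqqqqqqqqqZmYiHdmVUQzIiEREREREaqqqqqqqqqpmZiId2ZVRDMyIhERERESIru7u6qqqqqZmYh3dmVUQzIiERERERIiM7u7u6qqqqmZiId2ZVRDMiIhEREREiIzNLu7uqqqqZmIh3ZlVEMzIiEREREiIjM0RLu7qqqpmZiHdmZVRDMiIhERESIiMzRFVbuqqqqZmIh3ZlVEMzIiIRESIiMzREVVZqqqqpmYiHdmVUQzMiIiIiIiIzNERVVmZ6qqqZmId2ZVVEMzIiIiIiIzM0RFVmZnd6qpmYh3dmVUQzMyIiIiIjM0RFVWZmd3dw=="/>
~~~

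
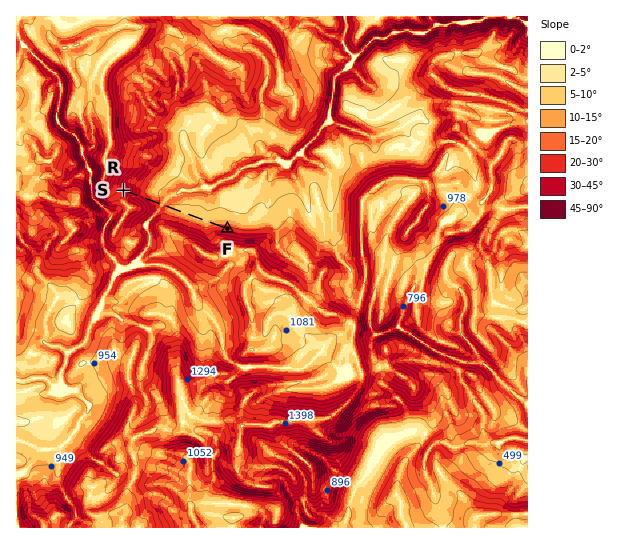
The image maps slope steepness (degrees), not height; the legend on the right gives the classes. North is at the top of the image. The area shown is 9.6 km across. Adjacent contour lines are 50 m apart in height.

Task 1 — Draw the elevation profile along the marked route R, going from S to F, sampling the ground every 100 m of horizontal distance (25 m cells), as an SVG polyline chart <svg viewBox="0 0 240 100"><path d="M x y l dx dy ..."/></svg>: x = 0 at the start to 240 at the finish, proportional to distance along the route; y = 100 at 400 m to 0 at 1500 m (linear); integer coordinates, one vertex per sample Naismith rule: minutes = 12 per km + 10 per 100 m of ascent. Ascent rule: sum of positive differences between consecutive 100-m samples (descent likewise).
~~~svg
<svg viewBox="0 0 240 100"><path d="M0 36l12 4 11 7 12 6 11 3 12 2 11 2 12 3 11 2 12-2 11-1 12 0 11 0 12 0 12 0 11 0 12 0 11-1 12-1 11-1 12-1 9-1"/></svg>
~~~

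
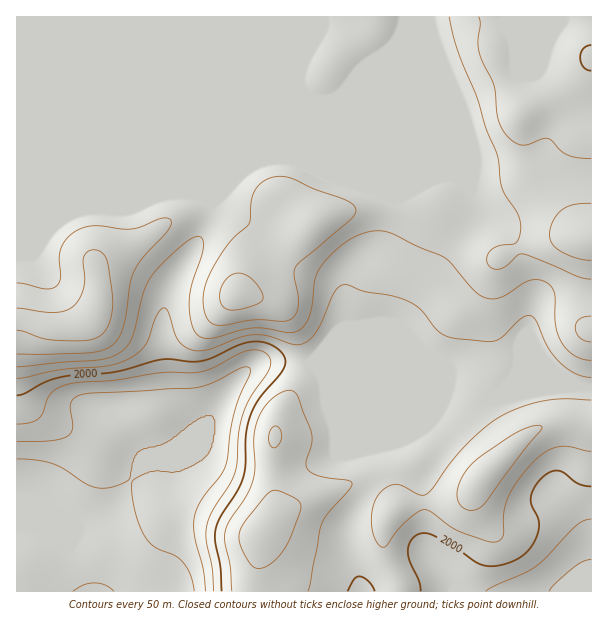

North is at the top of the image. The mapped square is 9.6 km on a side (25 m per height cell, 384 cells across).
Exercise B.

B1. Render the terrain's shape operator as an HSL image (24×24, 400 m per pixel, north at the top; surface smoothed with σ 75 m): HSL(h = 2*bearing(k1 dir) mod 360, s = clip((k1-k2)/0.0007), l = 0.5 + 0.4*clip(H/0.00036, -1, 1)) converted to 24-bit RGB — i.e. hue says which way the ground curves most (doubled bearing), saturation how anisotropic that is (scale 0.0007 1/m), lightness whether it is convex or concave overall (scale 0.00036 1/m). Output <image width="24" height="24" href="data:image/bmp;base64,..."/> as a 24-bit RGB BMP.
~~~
<image width="24" height="24" href="data:image/bmp;base64,Qk32BgAAAAAAADYAAAAoAAAAGAAAABgAAAABABgAAAAAAMAGAAATCwAAEwsAAAAAAAAAAAAAjJaUeHuUh2ySdmqCc4CHkH9qUUxsBwwzvtJq9eieqaZmfJ1wfJOTZliTTi5uj+RzntupZRuRgy0/vHkVgogaTYAiLnZDa4FxmYqbimySdmeQi3mbgGORnnJ0V06DEgpbrc9t6+yauriIfZ50Z5R6RTmEhDmixf2HVzcgQA8og1FBxrabuLvQgqu/So6POWdSh3lkgnJzcWl8fmpkf1uEpIiEU2GlADamxtjn7t3fzKeqqpOEdo1aIyxRbEKp+c2gXR9oTjKFi7eIZ916hcq+tHzLnWO5SkOMgH12gFtfhkxIcIdSUI2NkLWkZnm2D3CmO7Sr4oqH4KmbypXI1nzSMzyRG5SR58zEmFz0Oizz2LXGv9yFLIg1R2JytkuTkkuIdGpIbk5OlH5sh7OAOq6dXqdlVoF4QIKQIENb0FAn//F1U6hIk123vWnkSVzMeK9FimlHIlOI3ZzT98vOun9NHkg1Tzxhr2l2bHJHT4hebLaTl7mXVoOIYn1adYBoOXJPDAopxUco//e0fZ5DMnE0VmY9fZxDS1q2xILEMXiVMZ196qvH/8nlm0CwJENIjKtRfK+mYtjCWMvLknmjrE2Qko5XQI5CX4ByAAwziXTT+/HQoK7BT0uuYluDfoB8dYFpXYFKlldnOoJQMok33oiy/7X5c1rscqbXkdGMRL93QWU4Z1Y3jWZLrYaCom2AU3RBASkyF8rR++bQzYmBaDx3fHWBgH9/gH9/f4B/YX+AmnZwSY5LJoQloMVNwJDhd2fT28oANCYCLygELzUAL1YBRWIOblofoZ4mBmItADMj7dBZ/YiGiEiYf36AgH9/gIB/gIB/en6AXX6NmoV4cINqZYFEeHonaU0L1Wyu31DRlWLOj9q8Ve7TLZDkgDbN4qdcRpwRADMNGTMA6dgAiJJIf4B/gIB/gIB/gH9/gmZhbnpOlZtlb5J2gXOBeAc835A6hnrmx7/41c/829zwmNXmAEHTUgDv/cPm+oylNRpOBkUWhP9JAKZNXoF6f4B+gH5+gE5po05Yg5licJxSTZNHVSVuqEPP4Ovph63fcnvczGrX6s7AxJ+TEyBgDRVu1XTN/M/pzbr/y+T/1vXrJ2/JLEhyiIRSdWJJVVeCfZSesZSspnZ4ipxdFCtSXdCpstCbpqBqXCdTqUQ27d+czmplMSpnBC5OUmy9697f1NXphajV1aOWhTSaLzB/lHmcfHKYb4iOZopxi1liwmxTrqloJkJVQ4kku7YWeVk2Zydzq7+A1dmW0FiDpU59C0tHDm1jytiLy7SDkENm5UIgnGEzI1lVXXp+j3F9hHl+comITUuk1a/VzpzReiiei3lLvr1Qc4B8GX2evdTTy7vQwWrg7ofdflS9AkI9eNEvwZFIgURv0WKK5I+ROnRvKWFIYIZfgYt+c5R+P5uVariMzFS3mjXerqviy8/sf4B/T4VnLJQSmY4celQe01Gx8bnvJSnkOKWatHFofF19aKOo68zl0bD1S2vuTobEe4ikjZWZZJKSSHRLcUxCV5Nkbrp8e658gIB/f4B/f4B9gIB4fYB4V4NHj483k1RcToJ/blW7t5rJdNnKcNS32x5uwR2Aj2OPaJCOon2PiWyXaD2Qo29/ZbNzYaJagIxYgIB/gIB/gIB/gIB/gIB/gH9/gH9/gH+AfoB/M4hVXssovnklby0ggWZWgH58gIB/f4B/fIJzgnd1PjB3u6V5jKV6hnhlh4FYgIB/gIB/gIB/gH9/gH9/gH9/gH9/f3+Af3+Af4B/foF0gX10gH9/gIB/gIB/gIB/gH9/gH9/fXmAWRhl3dtEYalDameOkIiggIB/gH+AgH9/gH9/gH9/gH9/gH9/f3+Af3+Af4B/f4B/f4B/f4B/f4B/gIB/gIB/gH9/gH9/ak+AZCKS5+nViLvCSJKPdZFof4B/gH9/gH9/gH9/gH9/gH9/gIB/f3+Af3+AgIB/f4B/gH6AjXJgaoZof4B/gIB/gIB/f3+AViBsRrZuk+KOxnvCu0y0kGtXgH9/gH9/gH9/gH9/gH9/gIB/gIB/f3+Af3+AgIB/gIB/c3OCuHK3b6phaIB2f4B/gIB/fXKBYBtyltN9arxLaXNMqEWku5CbgH9/gH9/gH9/gH9/gIB/f4B/gIB/f3+Af3+AgIB/gIB/fn+AUpGSwoKXpFRrWIdmf4CAZDZ9U0yrttmnbGybe32AN2SSyL25gH9/gH9/gH9/gIB/gIB/gIB/gIB/f3+Af3+AgIB/gIB/f4CAZnh+jn1VrGxpV7aWb3iCRyR8g7J1rsZhiXNpf4CASIF3krYs"/>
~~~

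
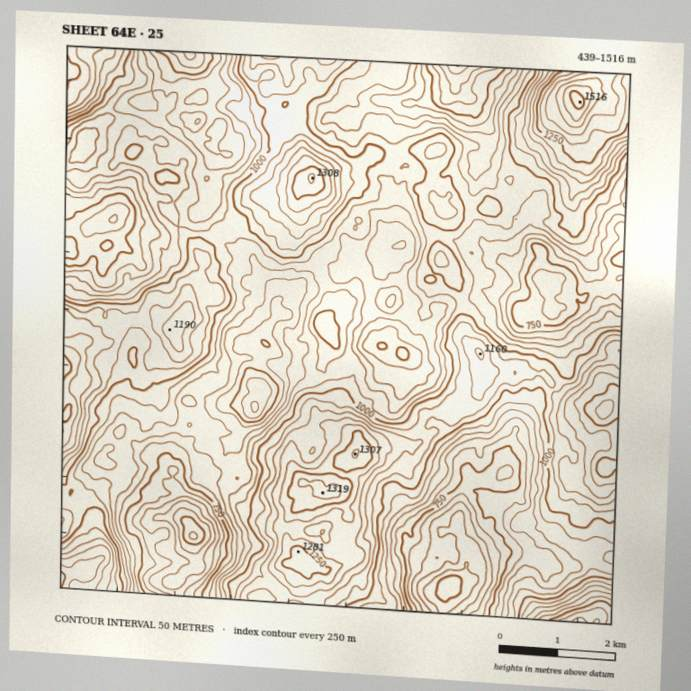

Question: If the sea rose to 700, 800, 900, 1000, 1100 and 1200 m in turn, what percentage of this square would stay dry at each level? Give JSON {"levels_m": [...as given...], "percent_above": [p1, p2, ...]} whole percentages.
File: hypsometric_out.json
{"levels_m": [700, 800, 900, 1000, 1100, 1200], "percent_above": [93, 82, 61, 36, 19, 8]}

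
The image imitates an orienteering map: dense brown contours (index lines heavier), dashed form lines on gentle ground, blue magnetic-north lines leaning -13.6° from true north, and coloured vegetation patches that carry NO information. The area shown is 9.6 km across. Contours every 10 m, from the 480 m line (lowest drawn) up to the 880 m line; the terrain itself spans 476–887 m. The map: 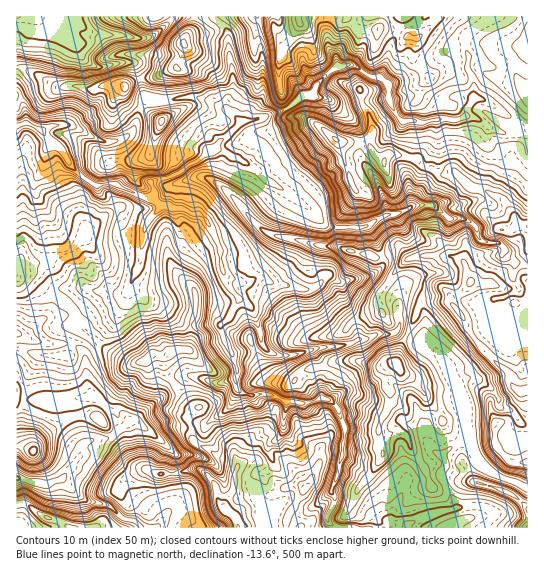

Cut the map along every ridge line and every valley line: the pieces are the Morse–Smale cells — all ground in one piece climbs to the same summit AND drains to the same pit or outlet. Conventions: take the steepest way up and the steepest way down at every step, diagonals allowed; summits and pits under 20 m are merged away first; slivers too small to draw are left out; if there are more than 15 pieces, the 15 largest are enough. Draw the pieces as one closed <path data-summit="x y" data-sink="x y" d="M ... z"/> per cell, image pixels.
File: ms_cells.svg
<path data-summit="527 390" data-sink="17 126" d="M470 116l-5 0-8 4-16-1-5 2 1 21-17 31-1 17-7 16-13 7-13 2-25 13-24 0-11-3-19-18-24-18-17-9-8-11-43-21-6 3-8 8-20 13-30 11 4 8-3 7 8 7 0 2-15 19-5 39-9 20 15 16 16 4 21 18 12 2 26-1 2 11 9 18 5 16-2 10-12 4-9 0-25-8-8 1-9 6 17 21 7 4-8 10 0 4 4 9 0 8 5 6 2 0 4-6 2-12 26-21 7-16 9 6 24 0 14 6 29 0 7-3 0-12-4-25-6-12 34-4 34-12 10 2 8-4 21 10 12 3 15 18 12 23 9-6 13 1 17 14 3 4 0 7 3 3 9 3 11 13 6 1 0-159-19-7-5-5 0-5-3-5-20-4-4-5-1-8-5-4-8-4-14 0-16-13 9-3 16 2 13-4 5-6 1-13 11-25 0-31z"/><path data-summit="335 139" data-sink="17 126" d="M311 95l-9 1-19 15-22 8-19 2-23 21-3 7 42 20 8 11 21 12 20 15 12 13 11 7 31 1 25-13 13-2 11-5 9-18 1-17 17-31-1-21-11 2-14-3-9 1-7-8-6-14-26 2-20 7-16-9z"/><path data-summit="397 365" data-sink="17 126" d="M398 331l-9 4-10-2-34 12-34 5 6 11 4 36 9 3 7 7 8 22-2 26-4 18-7 14 3 15-7 12 0 8 9 6 69 0-1-4-10-1-4-5 14-32 3-12 28-21-5-4-7-12 3-14 18-14 18-6-3-12-13-26-11-15-6-6-12-3z"/><path data-summit="18 278" data-sink="17 126" d="M26 123l-10 3 0 152 15-2 15 15 13 6 15 14 11-6 12-13 9-4 12 5 7 0 4-4 11-24 5-39 15-19 0-2-9-8-14-2-20-11-24 0-24-21-5-10-17-14-6-10z"/><path data-summit="238 527" data-sink="17 126" d="M238 389l-7 16-26 21-2 12-4 7 11 4 11 8 13 0 3 5-4 27-9 17-7-8-2-15-14-14-11 0-17 4 2 26-12 22-6 5 1 2 107-1-1-20-7-8 0-10 6-7 1-9 9-7-5-19 15-14 4-31-16-7-24 0z"/><path data-summit="298 17" data-sink="17 126" d="M329 16l-71 0-5 12-23 8-2 10 4 19 1 22-6 15 0 7 14 12 5 0 37-10 19-15 9-1 9-14 17-15-1-9-8-11-1-20z"/><path data-summit="305 487" data-sink="17 126" d="M322 397l-12 6-23-1-4 31-15 14 5 19-9 7-1 9-6 7 0 10 7 8 2 21 70-1-8-5 0-8 7-12-3-15 7-14 4-18 2-26-8-22-7-7z"/><path data-summit="527 390" data-sink="17 478" d="M171 381l-10 16-24 23-7 1-11 7-6 8-6 3-16 1-10 6-1 11-17 21 12 15 12 8 19 3 17 15 7 1 1-11-14-18 2-6 7-8 16-8 5 0 12 6 12-2 4-20 18 2 2-2 4-8-7-7-4-21 8-10-7-4z"/><path data-summit="162 121" data-sink="17 126" d="M198 97l-16 0-20 4-16-1-2 2-5 9-6 19-10 9-10 3 3 3 3 14 1 20-3 6 2 2 26 10 8 0 2-4-4-10 2-2 17-4 31-18 8-8 5-2 5-8 6-2 16-17-16-14-15-8z"/><path data-summit="379 29" data-sink="17 126" d="M490 16l-160 0-3 10 1 20 8 11 2 10 16-2 13 10 6 2 8 0 6 7 4 0 20-7 15-13 17-9 14-12 8-2 5-8 19-13z"/><path data-summit="171 351" data-sink="17 126" d="M131 285l-4 14-7 11-9 9-14 6-9 8 18 16 21 14 18-2 8-6 12 1-1 10 4 11 5 4 12-6 29 8 9 0 13-5 1-9-5-16-9-18-2-11-26 1-12-2-21-18-16-4z"/><path data-summit="527 41" data-sink="17 126" d="M527 16l-36 0-2 4-14 8-10 13 4 17-1 12 5 9 0 20-8 16 9 2 23 14 28 5 3-1z"/><path data-summit="527 226" data-sink="17 126" d="M489 127l-2 6 1 24-11 25-2 16-4 3-13 4-16-2-9 3 16 13 14 0 8 4 5 4 1 8 4 5 20 4 3 5 0 5 5 5 6 4 12 2 1-128-13-4-10 0z"/><path data-summit="34 451" data-sink="17 478" d="M93 396l-34 5-20 0-23-3 1 81 25 5 17-4 8-6 13-17 1-11 4-3 22-4 9-6 3-7-6-11-14-15z"/><path data-summit="125 87" data-sink="17 126" d="M17 67l-1 32 8 8 3 12-2 3 17 9 11-6 18 0 31 16 13 0 8-2 10-9 6-19 5-9 4-3-5-6-4-14-14 8-8-3-14 1-8 4-21-4-17 2-22-14z"/>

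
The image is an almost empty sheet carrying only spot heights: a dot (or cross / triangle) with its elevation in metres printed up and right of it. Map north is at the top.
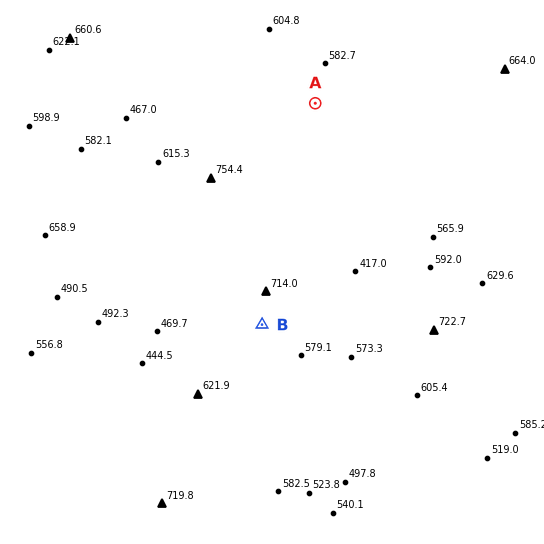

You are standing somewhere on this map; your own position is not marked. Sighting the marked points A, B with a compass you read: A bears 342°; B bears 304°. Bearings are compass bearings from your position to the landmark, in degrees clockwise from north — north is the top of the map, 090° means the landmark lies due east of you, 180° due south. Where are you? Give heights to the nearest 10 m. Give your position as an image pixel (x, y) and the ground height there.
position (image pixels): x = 422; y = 433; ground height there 590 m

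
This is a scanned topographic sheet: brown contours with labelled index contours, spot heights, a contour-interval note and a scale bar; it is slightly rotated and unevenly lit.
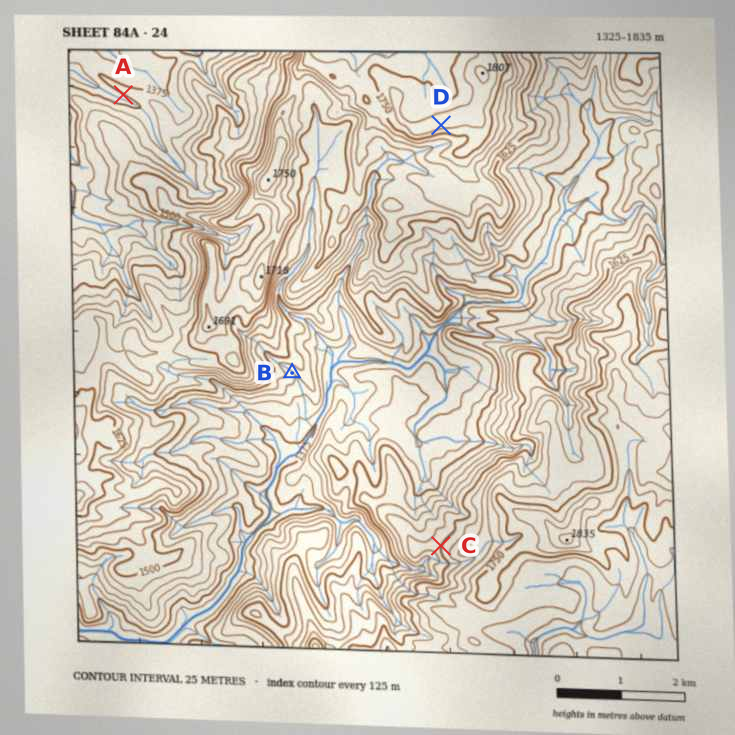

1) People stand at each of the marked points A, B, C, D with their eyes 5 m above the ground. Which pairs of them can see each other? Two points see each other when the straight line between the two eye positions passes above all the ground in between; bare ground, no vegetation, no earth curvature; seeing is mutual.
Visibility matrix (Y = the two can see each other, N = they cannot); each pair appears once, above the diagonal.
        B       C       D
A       N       N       N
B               Y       N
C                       Y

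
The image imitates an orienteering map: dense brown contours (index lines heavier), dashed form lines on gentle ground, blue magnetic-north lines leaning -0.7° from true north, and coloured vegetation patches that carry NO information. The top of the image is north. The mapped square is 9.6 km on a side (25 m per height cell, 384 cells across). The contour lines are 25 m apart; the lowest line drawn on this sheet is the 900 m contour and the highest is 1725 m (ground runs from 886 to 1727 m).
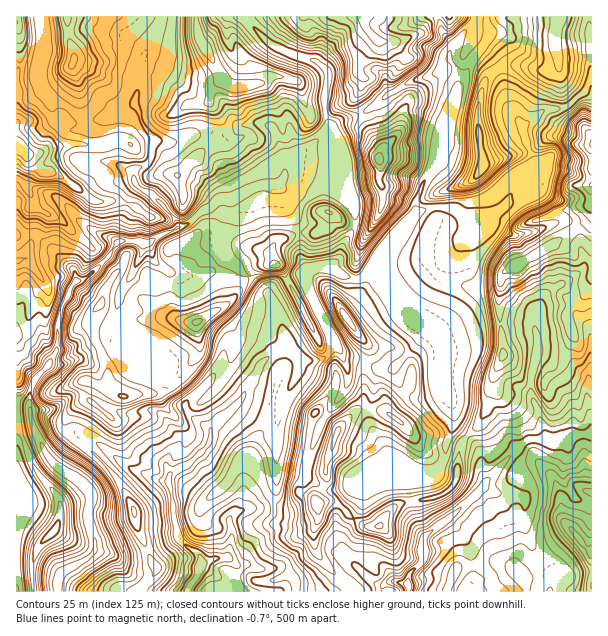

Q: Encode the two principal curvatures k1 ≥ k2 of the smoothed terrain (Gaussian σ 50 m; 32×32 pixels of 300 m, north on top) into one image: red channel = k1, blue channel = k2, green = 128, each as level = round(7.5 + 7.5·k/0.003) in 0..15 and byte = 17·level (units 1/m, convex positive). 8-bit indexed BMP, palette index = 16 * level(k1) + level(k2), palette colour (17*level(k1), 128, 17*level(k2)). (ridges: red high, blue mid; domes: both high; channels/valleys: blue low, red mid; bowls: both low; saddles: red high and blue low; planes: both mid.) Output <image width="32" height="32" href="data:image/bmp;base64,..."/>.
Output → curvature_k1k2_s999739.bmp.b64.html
<image width="32" height="32" href="data:image/bmp;base64,Qk02CAAAAAAAADYEAAAoAAAAIAAAACAAAAABAAgAAAAAAAAEAAATCwAAEwsAAAABAAAAAAAAAIAAABGAAAAigAAAM4AAAESAAABVgAAAZoAAAHeAAACIgAAAmYAAAKqAAAC7gAAAzIAAAN2AAADugAAA/4AAAACAEQARgBEAIoARADOAEQBEgBEAVYARAGaAEQB3gBEAiIARAJmAEQCqgBEAu4ARAMyAEQDdgBEA7oARAP+AEQAAgCIAEYAiACKAIgAzgCIARIAiAFWAIgBmgCIAd4AiAIiAIgCZgCIAqoAiALuAIgDMgCIA3YAiAO6AIgD/gCIAAIAzABGAMwAigDMAM4AzAESAMwBVgDMAZoAzAHeAMwCIgDMAmYAzAKqAMwC7gDMAzIAzAN2AMwDugDMA/4AzAACARAARgEQAIoBEADOARABEgEQAVYBEAGaARAB3gEQAiIBEAJmARACqgEQAu4BEAMyARADdgEQA7oBEAP+ARAAAgFUAEYBVACKAVQAzgFUARIBVAFWAVQBmgFUAd4BVAIiAVQCZgFUAqoBVALuAVQDMgFUA3YBVAO6AVQD/gFUAAIBmABGAZgAigGYAM4BmAESAZgBVgGYAZoBmAHeAZgCIgGYAmYBmAKqAZgC7gGYAzIBmAN2AZgDugGYA/4BmAACAdwARgHcAIoB3ADOAdwBEgHcAVYB3AGaAdwB3gHcAiIB3AJmAdwCqgHcAu4B3AMyAdwDdgHcA7oB3AP+AdwAAgIgAEYCIACKAiAAzgIgARICIAFWAiABmgIgAd4CIAIiAiACZgIgAqoCIALuAiADMgIgA3YCIAO6AiAD/gIgAAICZABGAmQAigJkAM4CZAESAmQBVgJkAZoCZAHeAmQCIgJkAmYCZAKqAmQC7gJkAzICZAN2AmQDugJkA/4CZAACAqgARgKoAIoCqADOAqgBEgKoAVYCqAGaAqgB3gKoAiICqAJmAqgCqgKoAu4CqAMyAqgDdgKoA7oCqAP+AqgAAgLsAEYC7ACKAuwAzgLsARIC7AFWAuwBmgLsAd4C7AIiAuwCZgLsAqoC7ALuAuwDMgLsA3YC7AO6AuwD/gLsAAIDMABGAzAAigMwAM4DMAESAzABVgMwAZoDMAHeAzACIgMwAmYDMAKqAzAC7gMwAzIDMAN2AzADugMwA/4DMAACA3QARgN0AIoDdADOA3QBEgN0AVYDdAGaA3QB3gN0AiIDdAJmA3QCqgN0Au4DdAMyA3QDdgN0A7oDdAP+A3QAAgO4AEYDuACKA7gAzgO4ARIDuAFWA7gBmgO4Ad4DuAIiA7gCZgO4AqoDuALuA7gDMgO4A3YDuAO6A7gD/gO4AAID/ABGA/wAigP8AM4D/AESA/wBVgP8AZoD/AHeA/wCIgP8AmYD/AKqA/wC7gP8AzID/AN2A/wDugP8A/4D/AMLFkrfIybXFlZDHpqXGtYaGlqelw6C2p6aGh4eXhoXG06VjgYSDpci4poCllIR0hae2dZalx7CnuJaXqIeHdaWj95e3cXSmxpWgpZSWhqeW1nSFdLa2cLeWhoeHhoaF14S36IWCl+iXgba4paampqbng6Xo6IWCkZeHh4eFltildmT3hJOW+aeAuLd1hHWVdeik1oTYxbeFgJeHh3WWtoV2pfeTYcbHl5GnuLiFp5LXxrRkdoSlxvfWgZaGdZa1tpT2cXGV9oSVgpWGt5a3ccaU52R3h3aFc/iThKiGt5WW5YCStveTloaVpISHuaiCtpT3poV2daeT5nSXg6iXdZbVgMi2g6aGhoanlJaWpnSVs/eGh3Wnx5XEpZaFk4R1hcK02HWW2KanpbWEhIeXhZXmw+eFt+iXhnPXl4eXpYaWsMOht6a1xbSzgbiGhIeWk9iipbXIhYV2daW3mIPHhpXRxPfYtqeWlsfGgbeFhpeEddeCtqalpnaGpceGosiXhdaAgqSklnaHh7e0lZeEqIZz55KldZamdoeD96iCp6eEyKWgpbeGd3d3hdeDmIaFhNWgktanpoaHd3TFuIR2prWm16DIl4aHhoa4xnKXh4aE94D3tYeGh3d3ddSWdXa3lZbXkMjHhYeXt6bn95OGhcXBs/eFh3aHd3d15YZ1hbeGhsego9eUl4eGdnWm92Jz95D4pJiGhoeHh5TmlnV0p5eF18aQoPeSuIWHhoelw7Khs6Ohk4aHiJeHg+jHl4V0lsiGo6XS0dSjp4eXhoa3+ZKUg9WyhYeYh3eEpdnnpqaVlYWFx8aAoIDU2IeGp5fHtMiXofZwhaiHd4aCs5PHt4WUptaTlJa3+eCgtoeGhoaFpsey9cVwlqiHh4XD9tOEprW2gpTox9ezoPqAhYaHd4bGx4GD+KSRooKEhoSBo9K3pJLE94WWgqK2x4WFhYZ2d4aGg7b3x4Dm9+aChodx+dal1sZ0hpWCtbi3p5aGhYeHh4dytvako3R0+NeSdHKkxdfHpZWmlsmThpe3l5iXhYWGh4HY6aeVdHTmt8azkaPnpYWFhoanl4KVdIWWpqeVpbRzpMan+HN1g/iWdpTHxejIlYaGhoaFttimppWVdIV16KGjk3XWlXSC93R1hYOR16V1haZ2h4aGhqe3lbeXlaW1kdi1cbbIhXL2hXWGhrSQtYWmt5aGhoeGhobHp8jm+cZw19izsZCVdMTGhaeouYO1hLbJp5aHh3aFx6aVt4WBgHPGpabX2IOmk6enppe4hMeDtbeGh4eGhqb4hLdzgpWmhLeXyNfDtIKmhYaGqKeE1oLWloaHh4d1tsSTlJSnuLa4pbeVlLWg5qSEloent4Q="/>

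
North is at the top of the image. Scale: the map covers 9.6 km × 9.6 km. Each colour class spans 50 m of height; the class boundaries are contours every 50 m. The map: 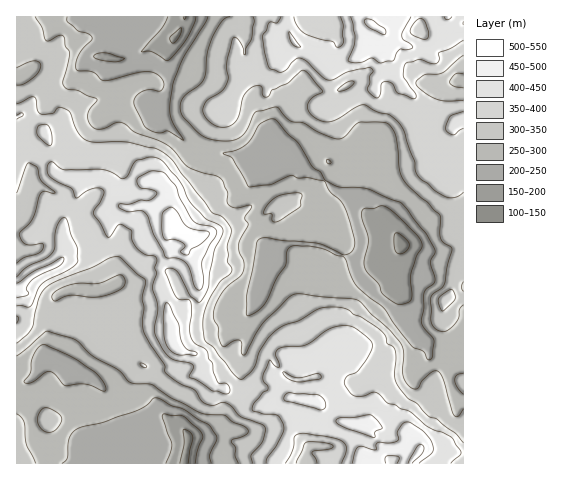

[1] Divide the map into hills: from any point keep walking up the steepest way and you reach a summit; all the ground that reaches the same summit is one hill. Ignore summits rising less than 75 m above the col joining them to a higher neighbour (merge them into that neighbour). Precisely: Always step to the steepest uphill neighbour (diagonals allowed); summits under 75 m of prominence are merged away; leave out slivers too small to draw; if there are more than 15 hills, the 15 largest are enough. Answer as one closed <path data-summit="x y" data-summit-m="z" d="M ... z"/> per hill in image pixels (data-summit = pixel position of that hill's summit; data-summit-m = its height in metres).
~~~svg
<path data-summit="171 225" data-summit-m="543" d="M185 16l-169 1 1 447 166 0 6-25 1-2 19 0 7-3 7-7 3-13 13-11 7-11 0-6-5-9 0-14 6-28-5-14 14-19 8-40 2-2 10 1 28 10-6 22 2 8 6 17 9 6 5 0 12-6 15-3 6-9 4-13 7-7 12-7 6-12 13-11 6-10-2-8-6-5-12 0-2-2-21-27-17-8-18-17-8-4 13-13-9-8-10-2-11 6-10-9-5 0-7 4-2 9-25-8-47 0-8-4-11-10-18-22-1-20 5-13-2-28 5-16 11-16z"/><path data-summit="371 24" data-summit-m="506" d="M463 16l-277 0-7 16-7 9-5 16 2 28-5 13 1 20 5 8 19 21 13 7 47 0 25 8 2-9 7-4 5 0 10 9 11-6 10 2 9 8-13 13 8 4 18 17 17 8 23 29 12 0 6 5 2 8-9 16 0 11 9 18 1 23 7 14 10 10 7 4 22-2 16-6z"/><path data-summit="418 453" data-summit-m="515" d="M392 259l-10 8-8 15-10 4-7 7-4 13-6 9-15 3-12 6-5 0-9-6-6-17-2-8 6-22-16-7-22-4-10 42-14 19 5 14-6 28 0 14 5 9 0 6-7 11-13 11-3 13-7 7-7 3-19 0-1 2-5 24 279 1 1-64-8-1-4-8-4-15 0-9-19-12-2-11-23-23-3-13 0-17-9-18z"/>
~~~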